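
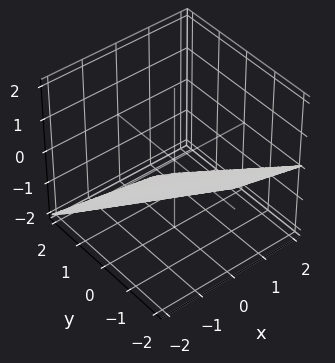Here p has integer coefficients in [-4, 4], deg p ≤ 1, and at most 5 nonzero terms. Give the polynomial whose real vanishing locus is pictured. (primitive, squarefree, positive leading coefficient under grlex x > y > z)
x + 2*y + 2*z + 2

The degree is 1 — every cross-section is a straight line — this is a plane.
Checking where it meets the axes: it crosses the z-axis at the gridline z = -1; it crosses the x-axis at the gridline x = -2; it meets the y-axis at y = -1 (among the integer gridlines).
Putting this together gives p.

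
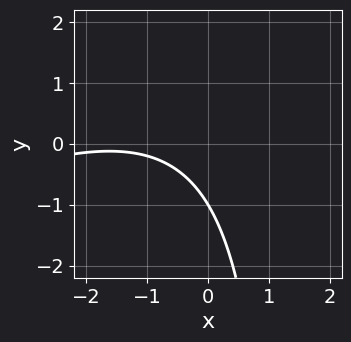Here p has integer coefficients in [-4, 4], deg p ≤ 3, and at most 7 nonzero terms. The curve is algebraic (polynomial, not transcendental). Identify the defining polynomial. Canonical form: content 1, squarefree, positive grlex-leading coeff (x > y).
x^2 - 2*x*y + 3*x + 3*y + 3

deg p = 2.
Reading off the gridlines: it crosses the y-axis at the gridline y = -1; the curve avoids every integer x-axis point in the box.
Solving for integer coefficients yields p as stated.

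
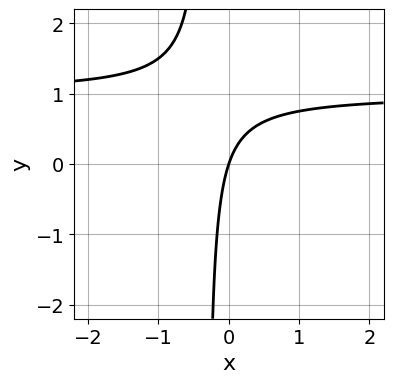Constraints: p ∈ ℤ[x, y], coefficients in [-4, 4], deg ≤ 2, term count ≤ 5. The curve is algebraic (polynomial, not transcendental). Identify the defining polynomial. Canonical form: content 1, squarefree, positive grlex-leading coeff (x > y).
First, deg p = 2. A generic line meets the curve in up to 2 points.
Next, observable constraints: one x-axis crossing is at x = 0; it crosses the y-axis at the gridline y = 0.
Finally, these observations pin down the coefficients.

3*x*y - 3*x + y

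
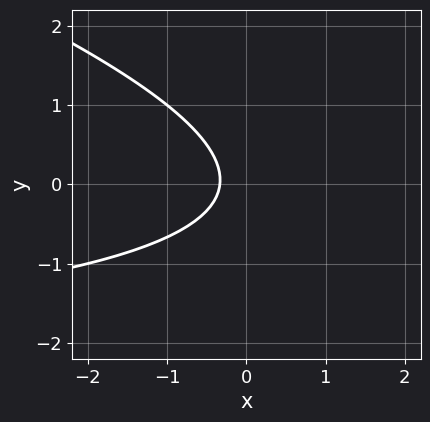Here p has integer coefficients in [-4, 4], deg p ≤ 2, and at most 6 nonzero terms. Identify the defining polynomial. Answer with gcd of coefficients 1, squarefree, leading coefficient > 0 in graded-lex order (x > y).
x*y + 3*y^2 + 3*x + 1

The degree is 2 — a generic line meets the curve in up to 2 points.
Observable constraints: the curve avoids every integer y-axis point in the box.
Assembling these constraints gives the stated polynomial.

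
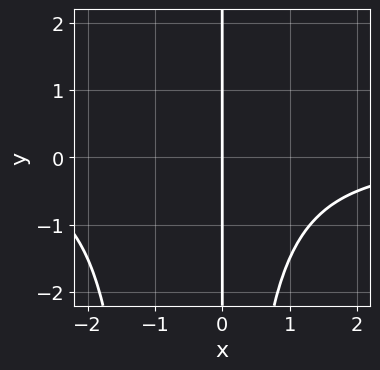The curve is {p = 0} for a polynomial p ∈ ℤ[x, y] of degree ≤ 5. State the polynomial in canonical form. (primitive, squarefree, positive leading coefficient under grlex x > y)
x^3*y + x^2*y + 3*x

1. Degree: the shape is more complex than any degree-3 curve, so deg p = 4.
2. From the axis intercepts and sections: every point of the y-axis in the box is on the curve; it meets the x-axis at x = 0 (among the integer gridlines).
3. Matching integer coefficients to the picture gives p.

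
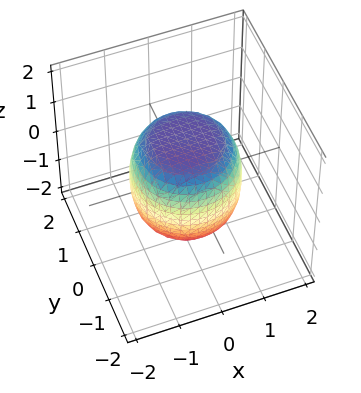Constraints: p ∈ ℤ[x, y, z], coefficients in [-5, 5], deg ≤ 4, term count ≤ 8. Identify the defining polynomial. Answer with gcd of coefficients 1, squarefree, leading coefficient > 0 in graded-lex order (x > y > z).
First, the degree is 4 — no degree-3 surface has this shape.
Next, symmetries: rotational symmetry about the z-axis ⇒ p depends on x, y only through x² + y².
Next, from the visible intercepts: a circular section at z = -1 has radius exactly 1.
Finally, matching integer coefficients to the picture gives p.

2*x^4 + 4*x^2*y^2 + 2*y^4 - x^2 - y^2 + 2*z^2 - 3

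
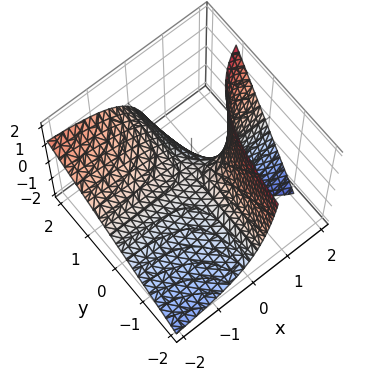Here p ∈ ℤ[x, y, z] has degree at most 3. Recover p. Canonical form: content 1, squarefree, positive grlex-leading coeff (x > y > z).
x*y - x*z + z

First, degree: a generic line meets the surface in up to 2 points, so deg p = 2.
Next, reading off the gridlines: it crosses the z-axis at the gridline z = 0; the visible x-axis segment lies entirely on the surface; the visible y-axis segment lies entirely on the surface.
Finally, these observations pin down the coefficients.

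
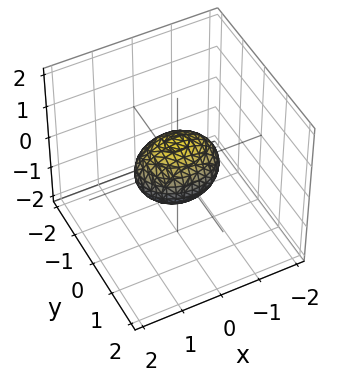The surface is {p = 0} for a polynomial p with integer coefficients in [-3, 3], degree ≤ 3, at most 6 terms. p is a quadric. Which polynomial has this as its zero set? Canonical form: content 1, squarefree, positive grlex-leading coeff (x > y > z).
2*x^2 + 3*y^2 + 3*z^2 - 2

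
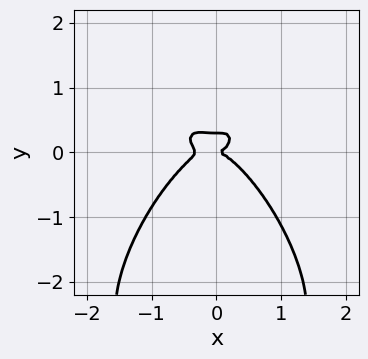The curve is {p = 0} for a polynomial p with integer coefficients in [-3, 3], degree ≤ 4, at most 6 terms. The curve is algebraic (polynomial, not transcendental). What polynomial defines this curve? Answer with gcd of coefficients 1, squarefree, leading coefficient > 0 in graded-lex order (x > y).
3*x^4 + y^4 + x^3 + 3*y^3 - y^2

First, deg p = 4. The shape is more complex than any degree-3 curve.
Then, reading off the gridlines: it meets the x-axis at x = 0 (among the integer gridlines); it crosses the y-axis at the gridline y = 0.
Finally, these observations pin down the coefficients.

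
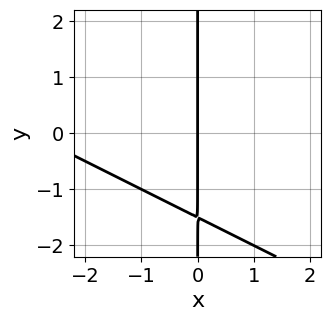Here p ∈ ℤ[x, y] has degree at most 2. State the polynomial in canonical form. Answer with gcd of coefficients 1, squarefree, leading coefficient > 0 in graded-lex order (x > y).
x^2 + 2*x*y + 3*x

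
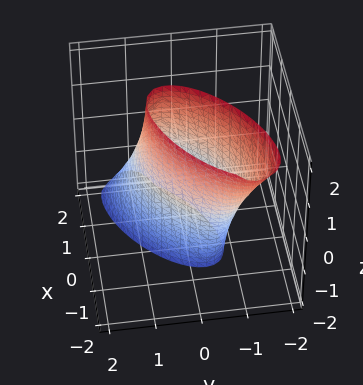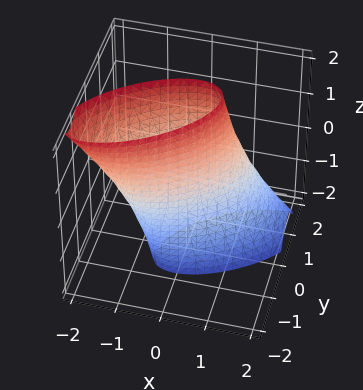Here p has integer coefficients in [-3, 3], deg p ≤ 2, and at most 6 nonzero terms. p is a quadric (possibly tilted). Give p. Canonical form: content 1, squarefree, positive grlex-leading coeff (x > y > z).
2*x^2 - 3*x*y + x*z + 3*y^2 - 2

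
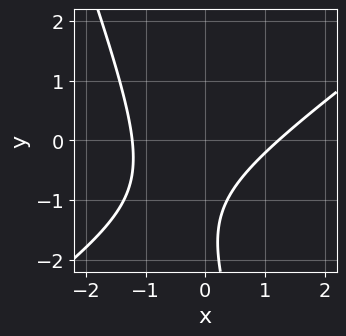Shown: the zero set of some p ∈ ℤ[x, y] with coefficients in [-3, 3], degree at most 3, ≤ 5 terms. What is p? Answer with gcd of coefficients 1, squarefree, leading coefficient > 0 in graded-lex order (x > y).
2*x^2 - 2*x*y - y^2 - 3*y - 3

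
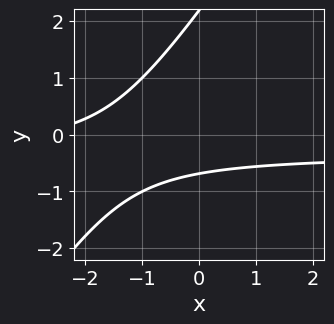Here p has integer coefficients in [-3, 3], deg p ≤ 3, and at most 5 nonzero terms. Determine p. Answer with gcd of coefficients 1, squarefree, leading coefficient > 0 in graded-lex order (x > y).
3*x*y - 2*y^2 + x + 3*y + 3

1. Degree: no degree-1 curve has this shape, so deg p = 2.
2. Reading off the gridlines: it misses every integer gridline on the x-axis.
3. Matching integer coefficients to the picture gives p.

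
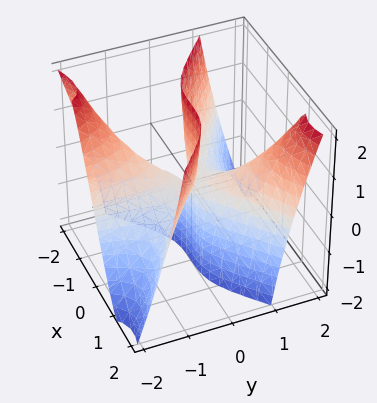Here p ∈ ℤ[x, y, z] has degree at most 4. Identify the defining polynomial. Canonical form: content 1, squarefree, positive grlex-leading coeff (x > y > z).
deg p = 3. The shape is more complex than any degree-2 surface.
From the visible intercepts: it crosses the x-axis at the gridline x = 0; the visible z-axis segment lies entirely on the surface.
Together with the visible shape, these determine p as stated. Check: (0, -2, 0) on the y-axis lies on the surface, and p(0, -2, 0) = 0. ✓

x^3 - 2*x*y^2 + 2*y*z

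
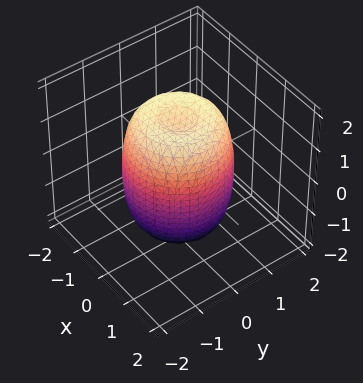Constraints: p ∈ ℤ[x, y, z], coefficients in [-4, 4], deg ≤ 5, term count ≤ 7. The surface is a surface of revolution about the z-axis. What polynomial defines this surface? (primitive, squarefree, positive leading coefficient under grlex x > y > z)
First, deg p = 4.
Next, symmetries: rotational symmetry about the z-axis ⇒ p depends on x, y only through x² + y².
Then, observable constraints: a circular section at z = 1 has radius between 1 and 2.
Finally, matching integer coefficients to the picture gives p.

2*x^4 + 4*x^2*y^2 + 2*y^4 - 2*x^2 - 2*y^2 + z^2 - 2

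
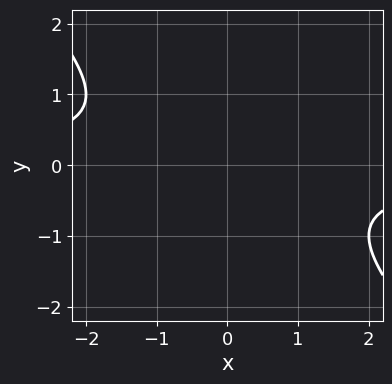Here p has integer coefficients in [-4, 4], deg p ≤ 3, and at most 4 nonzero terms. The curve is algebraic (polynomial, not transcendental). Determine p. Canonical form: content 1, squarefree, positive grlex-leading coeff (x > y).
x*y + y^2 + 1

First, deg p = 2.
Next, observable constraints: it misses every integer gridline on the y-axis; the curve avoids every integer x-axis point in the box.
Finally, matching integer coefficients to the picture gives p.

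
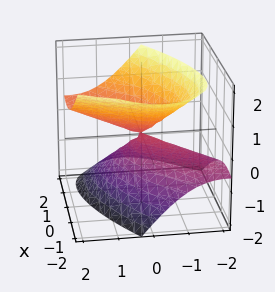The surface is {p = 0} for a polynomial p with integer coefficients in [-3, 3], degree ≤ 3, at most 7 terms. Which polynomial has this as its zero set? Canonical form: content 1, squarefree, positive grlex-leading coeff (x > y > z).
2*x^2 - 3*x*y + 2*y^2 - 3*y*z - 3*z^2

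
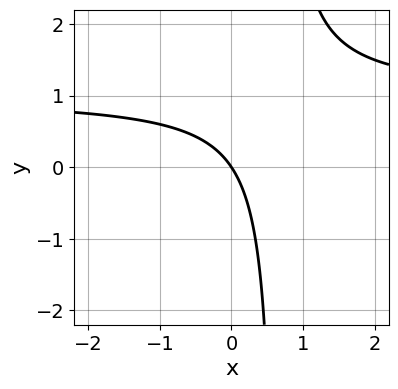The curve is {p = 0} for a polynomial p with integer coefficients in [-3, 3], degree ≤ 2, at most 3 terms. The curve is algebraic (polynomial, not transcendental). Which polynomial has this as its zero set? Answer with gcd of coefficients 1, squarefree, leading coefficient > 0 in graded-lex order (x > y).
(a) The degree is 2 — a generic line meets the curve in up to 2 points.
(b) Against the integer gridlines: it meets the x-axis at x = 0 (among the integer gridlines); one y-axis crossing is at y = 0.
(c) Putting this together gives p.

3*x*y - 3*x - 2*y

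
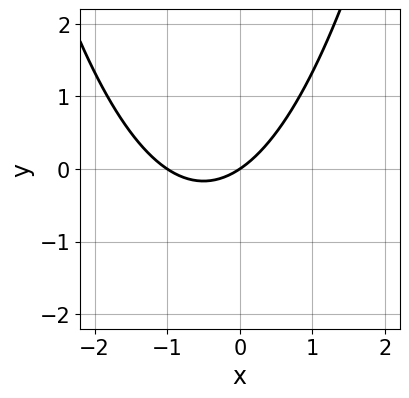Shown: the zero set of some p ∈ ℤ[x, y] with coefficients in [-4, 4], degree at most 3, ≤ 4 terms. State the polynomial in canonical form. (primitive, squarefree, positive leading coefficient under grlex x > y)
2*x^2 + 2*x - 3*y

The degree is 2 — a generic line meets the curve in up to 2 points.
From the axis intercepts and sections: the x-axis gridline crossings are at x ∈ {-1, 0}; it crosses the y-axis at the gridline y = 0.
Putting this together gives p.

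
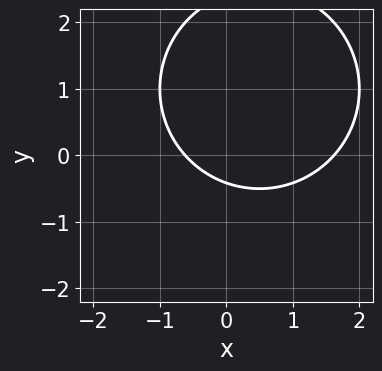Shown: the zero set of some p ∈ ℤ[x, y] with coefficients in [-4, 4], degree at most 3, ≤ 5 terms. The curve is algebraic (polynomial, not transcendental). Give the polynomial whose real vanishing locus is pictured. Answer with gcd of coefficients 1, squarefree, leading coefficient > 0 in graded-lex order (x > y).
deg p = 2. A generic line meets the curve in up to 2 points.
Matching integer coefficients to the picture gives p.

x^2 + y^2 - x - 2*y - 1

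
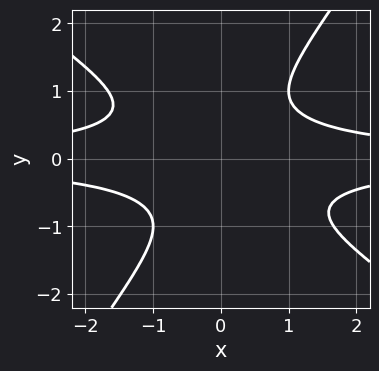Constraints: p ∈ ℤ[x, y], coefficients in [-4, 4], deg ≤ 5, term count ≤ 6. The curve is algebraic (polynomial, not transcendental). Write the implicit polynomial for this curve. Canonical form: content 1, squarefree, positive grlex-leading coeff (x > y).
3*x^2*y^2 + 2*x*y^3 - 3*y^4 - 2

Degree: the shape is more complex than any degree-3 curve, so deg p = 4.
From the axis intercepts and sections: no y-intercept at any integer in the box; the curve avoids every integer x-axis point in the box.
Matching integer coefficients to the picture gives p.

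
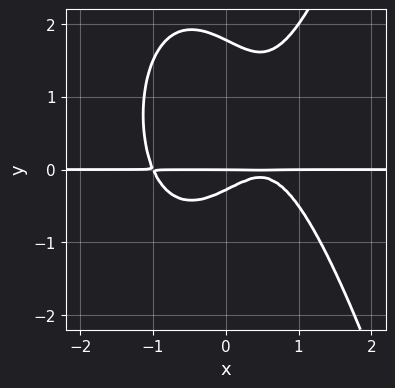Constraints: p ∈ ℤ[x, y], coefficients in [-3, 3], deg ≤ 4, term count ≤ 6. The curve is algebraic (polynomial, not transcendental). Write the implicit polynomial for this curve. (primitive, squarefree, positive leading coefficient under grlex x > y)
3*x^3*y - 2*y^3 - 2*x*y + 3*y^2 + y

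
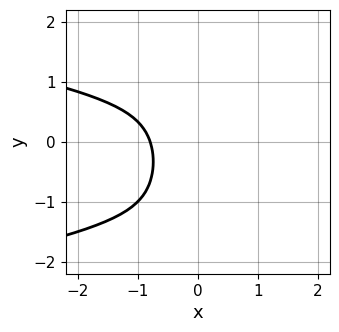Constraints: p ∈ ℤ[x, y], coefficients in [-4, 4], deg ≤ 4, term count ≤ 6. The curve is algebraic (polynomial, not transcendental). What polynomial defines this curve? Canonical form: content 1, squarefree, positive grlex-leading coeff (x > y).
3*x^2*y^2 + 2*x^3 + 2*x^2*y + 1

1. deg p = 4.
2. From the visible intercepts: the curve avoids every integer y-axis point in the box.
3. Assembling these constraints gives the stated polynomial.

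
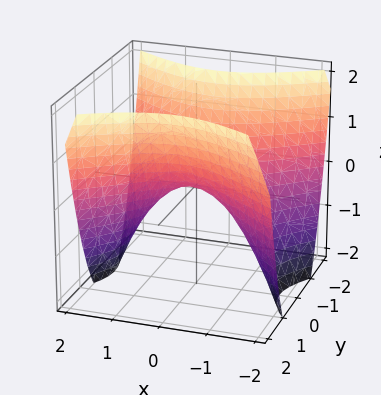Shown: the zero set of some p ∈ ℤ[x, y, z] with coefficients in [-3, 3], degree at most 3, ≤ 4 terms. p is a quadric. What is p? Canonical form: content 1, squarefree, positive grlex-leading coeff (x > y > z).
1. Degree: a saddle surface; a quadric, so deg p = 2.
2. Symmetries: it's symmetric under x → −x, forcing even powers of x; the y ↦ −y reflection is a symmetry, so y appears only in even powers.
3. Checking where it meets the axes: it crosses the z-axis at the gridline z = 0; it crosses the x-axis at the gridline x = 0; it meets the y-axis at y = 0 (among the integer gridlines).
4. Together with the visible shape, these determine p as stated.

2*x^2 - 3*y^2 + 3*z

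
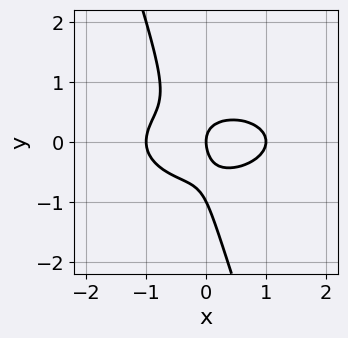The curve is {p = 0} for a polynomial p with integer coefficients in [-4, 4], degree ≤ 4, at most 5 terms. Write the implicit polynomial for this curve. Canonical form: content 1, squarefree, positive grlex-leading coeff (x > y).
x^3 + 3*x*y^2 + y^3 + y^2 - x

First, the degree is 3 — a generic line meets the curve in up to 3 points.
Next, checking where it meets the axes: the x-axis gridline crossings are at x ∈ {-1, 0, 1}; among the integer gridlines, it crosses the y-axis at y ∈ {-1, 0}.
Finally, putting this together gives p.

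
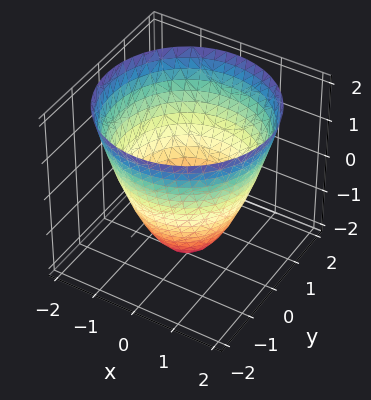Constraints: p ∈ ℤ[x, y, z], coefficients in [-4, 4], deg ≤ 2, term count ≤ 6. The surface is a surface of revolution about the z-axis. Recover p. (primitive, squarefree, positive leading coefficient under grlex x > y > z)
x^2 + y^2 - z - 2

The degree is 2 — no degree-1 surface has this shape.
Symmetry: every cross-section ⟂ z is a circle, so x, y appear only via x² + y².
Checking where it meets the axes: a circular section at z = 0 has radius between 1 and 2; one z-axis crossing is at z = -2.
Fitting integer coefficients to these (and the overall shape) gives p.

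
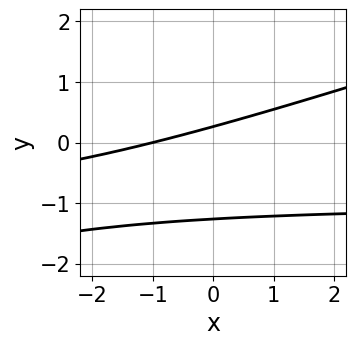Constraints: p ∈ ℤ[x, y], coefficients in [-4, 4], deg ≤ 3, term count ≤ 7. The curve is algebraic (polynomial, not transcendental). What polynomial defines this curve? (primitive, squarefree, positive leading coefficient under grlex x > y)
(a) The degree is 2 — the shape is more complex than any degree-1 curve.
(b) From the visible intercepts: it crosses the x-axis at the gridline x = -1.
(c) Assembling these constraints gives the stated polynomial.

x*y - 3*y^2 + x - 3*y + 1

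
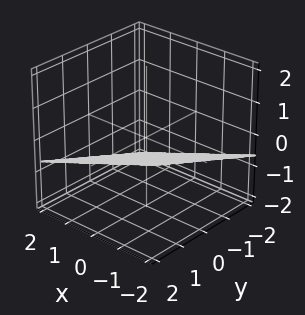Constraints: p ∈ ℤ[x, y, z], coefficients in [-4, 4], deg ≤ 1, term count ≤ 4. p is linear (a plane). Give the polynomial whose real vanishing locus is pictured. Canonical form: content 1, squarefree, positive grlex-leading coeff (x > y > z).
First, the degree is 1 — every cross-section is a straight line — this is a plane.
Then, from the axis intercepts and sections: it crosses the y-axis at the gridline y = 2; it crosses the x-axis at the gridline x = -2.
Finally, these observations pin down the coefficients.

x - y + 3*z + 2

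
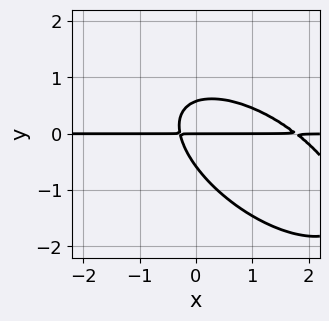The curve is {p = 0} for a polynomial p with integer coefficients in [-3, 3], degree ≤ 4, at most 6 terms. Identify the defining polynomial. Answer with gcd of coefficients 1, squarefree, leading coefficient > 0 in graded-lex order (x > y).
Degree: a generic line meets the curve in up to 3 points, so deg p = 3.
From the visible intercepts: one y-axis crossing is at y = 0; every point of the x-axis in the box is on the curve.
The integer polynomial consistent with all of this is the stated p.

2*x^2*y + 3*x*y^2 + 3*y^3 - 3*x*y - y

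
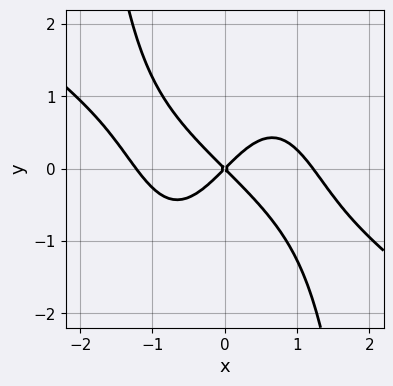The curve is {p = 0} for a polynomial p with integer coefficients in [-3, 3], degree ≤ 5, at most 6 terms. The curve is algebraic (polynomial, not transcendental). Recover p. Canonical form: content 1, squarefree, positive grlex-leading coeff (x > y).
2*x^4 + 3*x^3*y - 3*x^2 + 3*y^2

(a) deg p = 4. No degree-3 curve has this shape.
(b) From the axis intercepts and sections: it meets the x-axis at x = 0 (among the integer gridlines); one y-axis crossing is at y = 0.
(c) Fitting integer coefficients to these (and the overall shape) gives p.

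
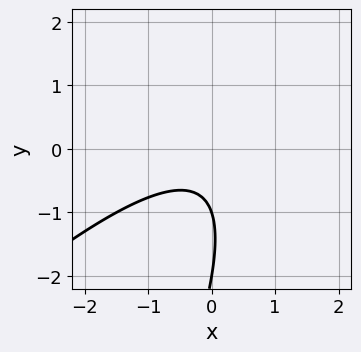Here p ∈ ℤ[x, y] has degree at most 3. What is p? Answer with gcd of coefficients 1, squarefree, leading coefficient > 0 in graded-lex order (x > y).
2*x^2 - 3*x*y + y^2 + 3*y + 2

1. deg p = 2. A generic line meets the curve in up to 2 points.
2. Observable constraints: no x-intercept at any integer in the box; among the integer gridlines, it crosses the y-axis at y ∈ {-2, -1}.
3. Solving for integer coefficients yields p as stated.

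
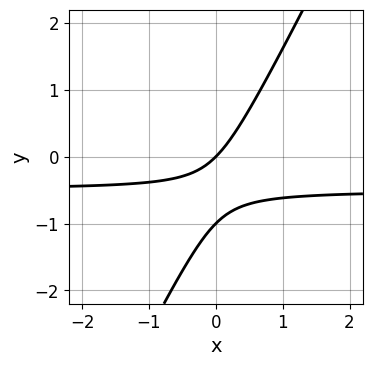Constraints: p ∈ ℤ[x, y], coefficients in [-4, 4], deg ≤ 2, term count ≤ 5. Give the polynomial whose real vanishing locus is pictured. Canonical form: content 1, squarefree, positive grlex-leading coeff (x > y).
2*x*y - y^2 + x - y

Degree: a generic line meets the curve in up to 2 points, so deg p = 2.
Against the integer gridlines: it meets the x-axis at x = 0 (among the integer gridlines); the y-axis gridline crossings are at y ∈ {-1, 0}.
These observations pin down the coefficients.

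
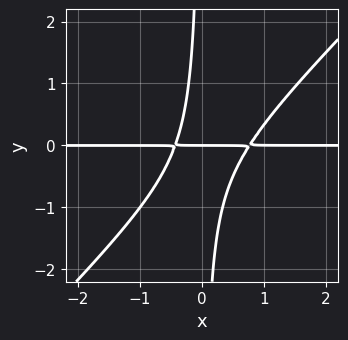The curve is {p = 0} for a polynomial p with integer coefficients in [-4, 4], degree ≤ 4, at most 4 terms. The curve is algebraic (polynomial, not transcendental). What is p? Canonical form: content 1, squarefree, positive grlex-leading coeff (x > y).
3*x^2*y - 3*x*y^2 - x*y - y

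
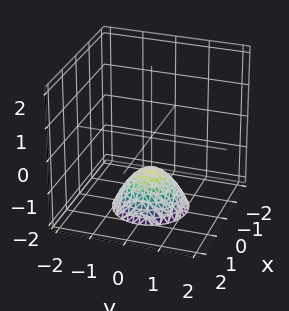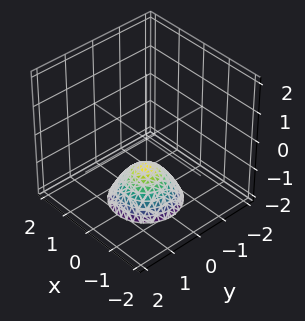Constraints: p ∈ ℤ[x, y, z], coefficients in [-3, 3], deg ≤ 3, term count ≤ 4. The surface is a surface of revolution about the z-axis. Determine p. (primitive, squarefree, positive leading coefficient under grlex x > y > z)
(a) The degree is 2 — the shape is more complex than any degree-1 surface.
(b) Symmetry: the z-axis is an axis of rotation, so x and y enter only as x² + y².
(c) From the axis intercepts and sections: one z-axis crossing is at z = -1; it misses every integer gridline on the y-axis; a circular section at z = -2 has radius exactly 1; no x-intercept at any integer in the box.
(d) Putting this together gives p.

x^2 + y^2 + z + 1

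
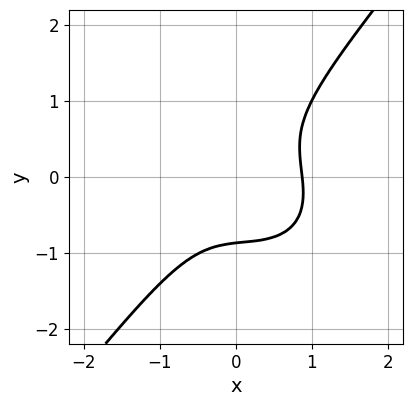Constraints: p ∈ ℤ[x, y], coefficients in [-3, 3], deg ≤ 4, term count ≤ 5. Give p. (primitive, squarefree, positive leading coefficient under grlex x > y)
First, deg p = 3.
Finally, the integer polynomial consistent with all of this is the stated p.

3*x^3 + x^2*y + x*y^2 - 3*y^3 - 2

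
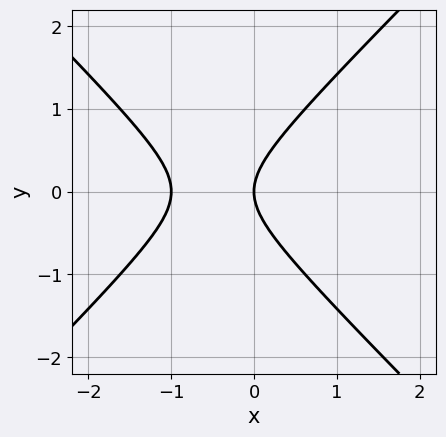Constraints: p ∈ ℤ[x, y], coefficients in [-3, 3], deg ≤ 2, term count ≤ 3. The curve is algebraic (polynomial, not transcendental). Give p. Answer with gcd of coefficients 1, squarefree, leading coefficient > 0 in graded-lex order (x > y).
1. The degree is 2 — the shape is more complex than any degree-1 curve.
2. Symmetries: mirror symmetry y ↦ −y ⇒ only even powers of y.
3. From the visible intercepts: it meets the y-axis at y = 0 (among the integer gridlines); among the integer gridlines, it crosses the x-axis at x ∈ {-1, 0}.
4. Solving for integer coefficients yields p as stated.

x^2 - y^2 + x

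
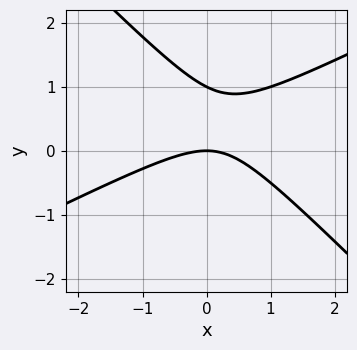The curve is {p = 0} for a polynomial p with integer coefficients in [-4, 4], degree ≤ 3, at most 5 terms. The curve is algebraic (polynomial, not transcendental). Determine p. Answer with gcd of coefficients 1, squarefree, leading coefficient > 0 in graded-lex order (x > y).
1. deg p = 2. No degree-1 curve has this shape.
2. Against the integer gridlines: one x-axis crossing is at x = 0; among the integer gridlines, it crosses the y-axis at y ∈ {0, 1}.
3. Matching integer coefficients to the picture gives p.

x^2 - x*y - 2*y^2 + 2*y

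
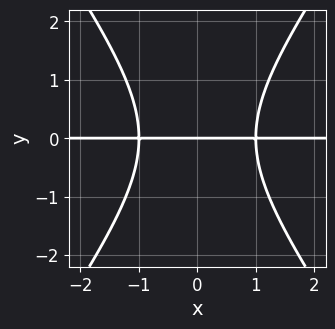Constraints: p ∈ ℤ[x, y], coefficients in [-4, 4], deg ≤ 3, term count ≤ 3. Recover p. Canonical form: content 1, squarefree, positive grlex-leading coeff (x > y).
1. The degree is 3 — the shape is more complex than any degree-2 curve.
2. Symmetries: mirror symmetry x ↦ −x ⇒ only even powers of x.
3. Checking where it meets the axes: it crosses the y-axis at the gridline y = 0; the visible x-axis segment lies entirely on the curve.
4. Matching integer coefficients to the picture gives p.

2*x^2*y - y^3 - 2*y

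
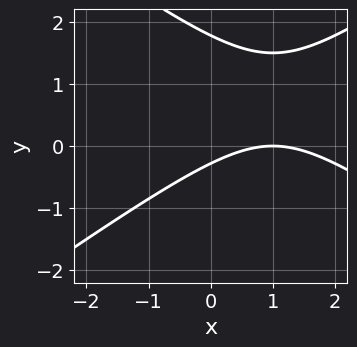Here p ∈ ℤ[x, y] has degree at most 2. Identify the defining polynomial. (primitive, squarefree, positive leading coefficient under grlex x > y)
x^2 - 2*y^2 - 2*x + 3*y + 1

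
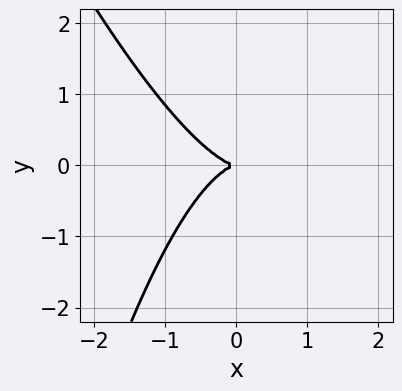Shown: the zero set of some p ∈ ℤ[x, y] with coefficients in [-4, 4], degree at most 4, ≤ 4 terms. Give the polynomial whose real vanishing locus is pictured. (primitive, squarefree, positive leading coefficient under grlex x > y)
3*x^3 + x^2*y + 3*y^2

The degree is 3 — no degree-2 curve has this shape.
Checking where it meets the axes: one x-axis crossing is at x = 0; one y-axis crossing is at y = 0.
Solving for integer coefficients yields p as stated.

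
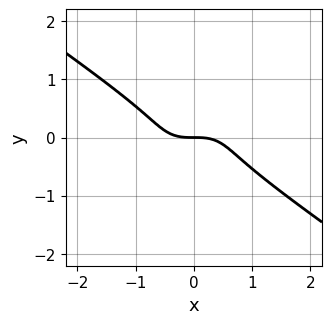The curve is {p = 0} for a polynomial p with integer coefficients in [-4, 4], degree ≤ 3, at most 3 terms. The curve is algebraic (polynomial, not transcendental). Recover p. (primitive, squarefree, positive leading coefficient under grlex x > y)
x^3 + 3*y^3 + y

1. deg p = 3. A generic line meets the curve in up to 3 points.
2. From the axis intercepts and sections: it meets the x-axis at x = 0 (among the integer gridlines); one y-axis crossing is at y = 0.
3. Putting this together gives p.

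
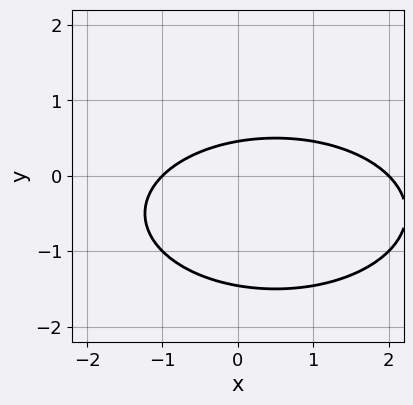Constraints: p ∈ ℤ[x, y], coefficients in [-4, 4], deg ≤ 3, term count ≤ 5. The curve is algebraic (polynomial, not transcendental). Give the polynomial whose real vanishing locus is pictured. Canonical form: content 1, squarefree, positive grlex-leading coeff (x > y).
x^2 + 3*y^2 - x + 3*y - 2

(a) The degree is 2 — a generic line meets the curve in up to 2 points.
(b) Observable constraints: among the integer gridlines, it crosses the x-axis at x ∈ {-1, 2}.
(c) Fitting integer coefficients to these (and the overall shape) gives p.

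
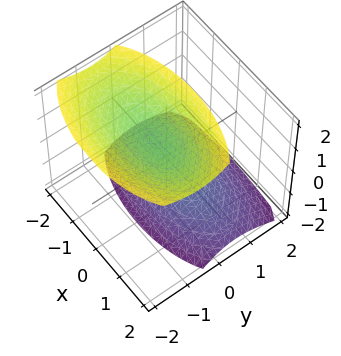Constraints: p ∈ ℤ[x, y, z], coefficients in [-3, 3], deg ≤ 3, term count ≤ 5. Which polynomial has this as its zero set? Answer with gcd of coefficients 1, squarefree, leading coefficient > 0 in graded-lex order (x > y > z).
x^2 + 3*y^2 + 2*y*z - 2*z^2 + 3

There are 2 components. They look like related sheets of one shape, so recover p as a whole.
Degree: a generic line meets the surface in up to 2 points, so deg p = 2.
Against the integer gridlines: it misses every integer gridline on the x-axis; the surface avoids every integer y-axis point in the box.
Matching integer coefficients to the picture gives p.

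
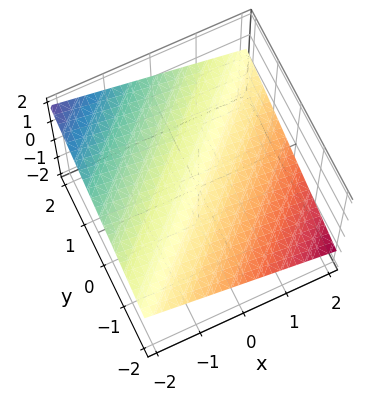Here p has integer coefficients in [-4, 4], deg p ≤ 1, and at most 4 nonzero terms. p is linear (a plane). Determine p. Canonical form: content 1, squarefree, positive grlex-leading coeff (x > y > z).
x - y + 3*z - 2

First, degree: the surface is flat (a plane), so deg p = 1.
Then, from the axis intercepts and sections: one y-axis crossing is at y = -2; it crosses the x-axis at the gridline x = 2.
Finally, these observations pin down the coefficients.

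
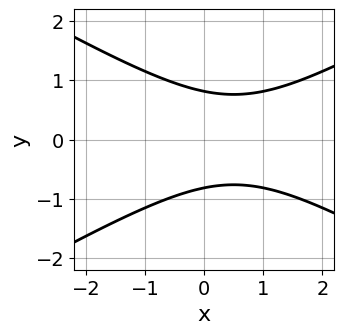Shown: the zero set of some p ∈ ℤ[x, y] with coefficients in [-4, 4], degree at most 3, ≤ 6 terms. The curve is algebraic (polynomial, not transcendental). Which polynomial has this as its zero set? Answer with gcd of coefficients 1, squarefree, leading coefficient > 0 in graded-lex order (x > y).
x^2 - 3*y^2 - x + 2

Degree: the shape is more complex than any degree-1 curve, so deg p = 2.
Symmetries: it's symmetric under y → −y, forcing even powers of y.
Reading off the gridlines: it misses every integer gridline on the x-axis.
Fitting integer coefficients to these (and the overall shape) gives p.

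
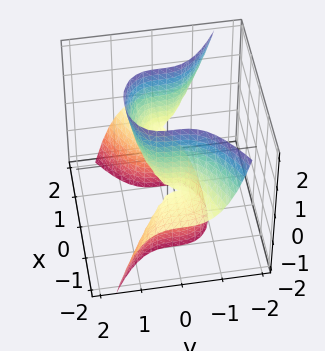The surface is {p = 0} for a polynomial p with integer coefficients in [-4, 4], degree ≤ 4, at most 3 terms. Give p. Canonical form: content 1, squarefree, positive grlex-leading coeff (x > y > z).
x^2*z + 2*y^3 - z

Degree: the shape is more complex than any degree-2 surface, so deg p = 3.
Against the integer gridlines: it crosses the y-axis at the gridline y = 0; every point of the x-axis in the box is on the surface.
The integer polynomial consistent with all of this is the stated p.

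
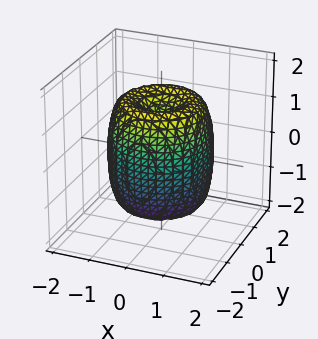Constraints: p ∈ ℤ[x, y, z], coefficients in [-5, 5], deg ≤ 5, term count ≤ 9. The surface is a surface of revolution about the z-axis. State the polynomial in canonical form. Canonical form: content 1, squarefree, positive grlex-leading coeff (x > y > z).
First, degree: no degree-3 surface has this shape, so deg p = 4.
Then, symmetry: the z-axis is an axis of rotation, so x and y enter only as x² + y².
Then, observable constraints: a circular section at z = 1 has radius between 1 and 2; the z-axis gridline crossings are at z ∈ {-1, 1}.
Finally, fitting integer coefficients to these (and the overall shape) gives p.

2*x^4 + 4*x^2*y^2 + 2*y^4 - 3*x^2 - 3*y^2 + z^2 - 1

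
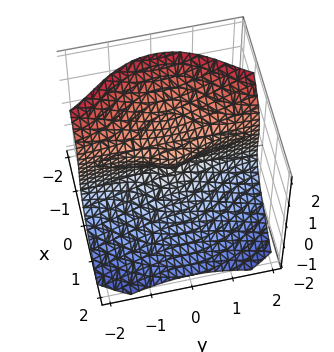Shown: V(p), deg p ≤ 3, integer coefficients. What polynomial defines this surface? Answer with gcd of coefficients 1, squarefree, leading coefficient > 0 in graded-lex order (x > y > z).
1. The degree is 3 — no degree-2 surface has this shape.
2. Checking where it meets the axes: the z-axis gridline crossings are at z ∈ {0, 1}; every point of the y-axis in the box is on the surface; one x-axis crossing is at x = 0.
3. The integer polynomial consistent with all of this is the stated p.

3*x^3 + x^2*z + 3*x*y^2 + 2*z^3 - 2*z^2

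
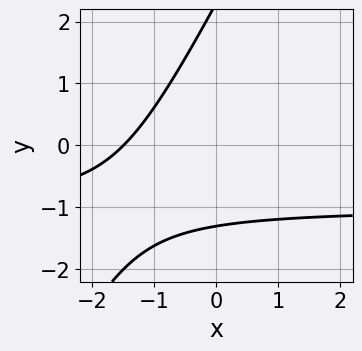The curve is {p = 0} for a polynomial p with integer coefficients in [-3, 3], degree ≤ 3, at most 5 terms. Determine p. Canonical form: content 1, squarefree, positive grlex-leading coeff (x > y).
deg p = 2. The shape is more complex than any degree-1 curve.
Putting this together gives p.

2*x*y - y^2 + 2*x + y + 3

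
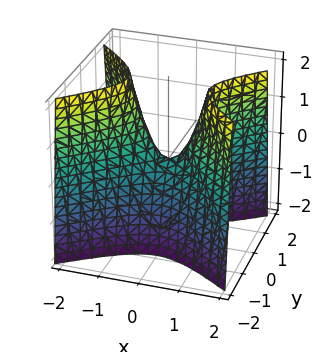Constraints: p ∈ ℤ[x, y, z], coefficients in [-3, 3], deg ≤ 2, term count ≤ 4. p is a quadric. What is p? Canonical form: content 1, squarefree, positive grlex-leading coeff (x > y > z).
Degree: a hyperbolic paraboloid; a quadric, so deg p = 2.
Symmetries: mirror symmetry y ↦ −y ⇒ only even powers of y; mirror symmetry x ↦ −x ⇒ only even powers of x.
Observable constraints: it meets the z-axis at z = 0 (among the integer gridlines); it meets the x-axis at x = 0 (among the integer gridlines); it crosses the y-axis at the gridline y = 0.
Matching integer coefficients to the picture gives p.

2*x^2 - 3*y^2 - z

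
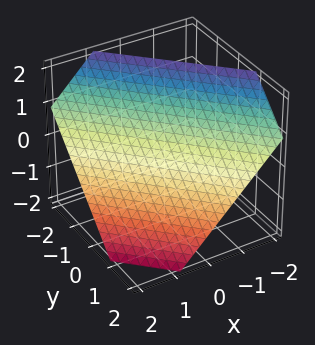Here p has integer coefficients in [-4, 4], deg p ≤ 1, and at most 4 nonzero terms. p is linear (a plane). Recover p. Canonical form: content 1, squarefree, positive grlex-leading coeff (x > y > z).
Degree: every cross-section is a straight line — this is a plane, so deg p = 1.
Matching integer coefficients to the picture gives p.

3*x + 3*y + 3*z - 2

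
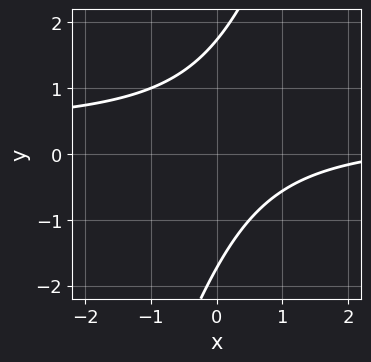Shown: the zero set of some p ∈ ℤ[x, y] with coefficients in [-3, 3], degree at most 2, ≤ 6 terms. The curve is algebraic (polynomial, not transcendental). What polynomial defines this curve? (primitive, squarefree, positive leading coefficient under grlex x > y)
3*x*y - y^2 - x + 3

First, deg p = 2. A generic line meets the curve in up to 2 points.
Then, checking where it meets the axes: no x-intercept at any integer in the box.
Finally, putting this together gives p.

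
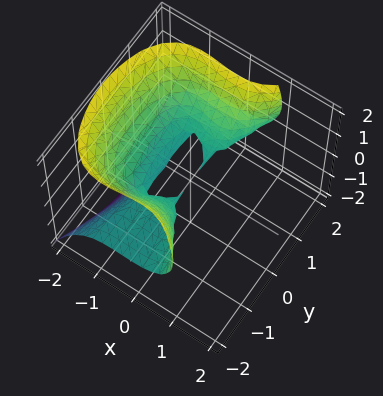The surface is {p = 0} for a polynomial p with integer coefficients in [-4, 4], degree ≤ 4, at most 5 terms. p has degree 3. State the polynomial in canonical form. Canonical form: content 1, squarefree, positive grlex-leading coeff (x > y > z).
3*x^3 + x^2*z - 2*y^2*z + 2*x^2 + 3*z^2

1. Degree: the shape is more complex than any degree-2 surface, so deg p = 3.
2. Reading off the gridlines: every point of the y-axis in the box is on the surface.
3. These observations pin down the coefficients.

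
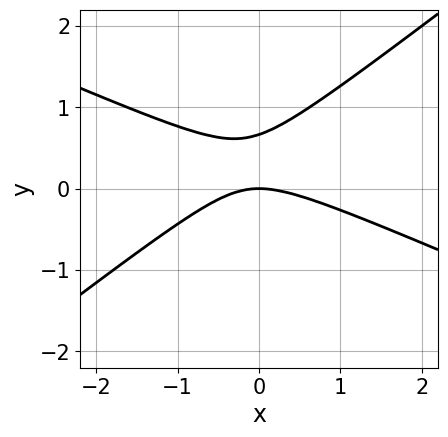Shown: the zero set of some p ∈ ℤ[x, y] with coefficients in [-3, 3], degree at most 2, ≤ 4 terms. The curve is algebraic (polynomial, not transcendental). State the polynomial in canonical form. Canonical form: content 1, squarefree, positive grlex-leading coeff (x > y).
x^2 + x*y - 3*y^2 + 2*y

1. The degree is 2 — a generic line meets the curve in up to 2 points.
2. Against the integer gridlines: one y-axis crossing is at y = 0; one x-axis crossing is at x = 0.
3. Fitting integer coefficients to these (and the overall shape) gives p.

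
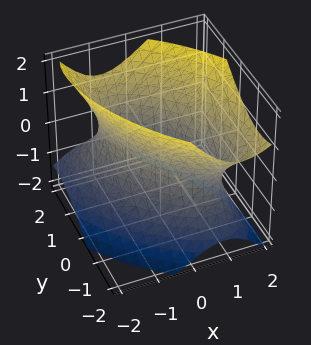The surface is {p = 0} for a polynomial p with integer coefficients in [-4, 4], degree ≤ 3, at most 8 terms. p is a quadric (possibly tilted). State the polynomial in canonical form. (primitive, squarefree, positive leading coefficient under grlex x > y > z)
First, deg p = 2. A generic line meets the surface in up to 2 points.
Next, reading off the gridlines: the x-axis gridline crossings are at x ∈ {-1, 1}; no z-intercept at any integer in the box.
Finally, together with the visible shape, these determine p as stated.

3*x^2 + 3*x*y - x*z + 2*y^2 - 2*z^2 - 3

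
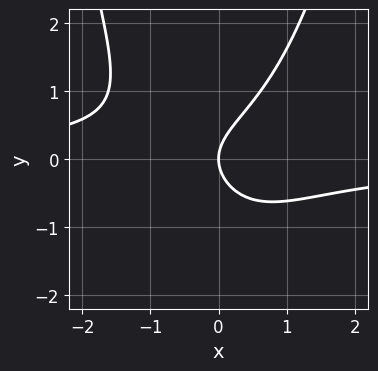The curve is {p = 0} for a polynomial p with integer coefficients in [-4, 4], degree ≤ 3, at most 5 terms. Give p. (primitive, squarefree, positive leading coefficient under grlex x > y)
deg p = 3. No degree-2 curve has this shape.
From the axis intercepts and sections: it crosses the y-axis at the gridline y = 0; one x-axis crossing is at x = 0.
Assembling these constraints gives the stated polynomial.

x^2*y - y^2 + x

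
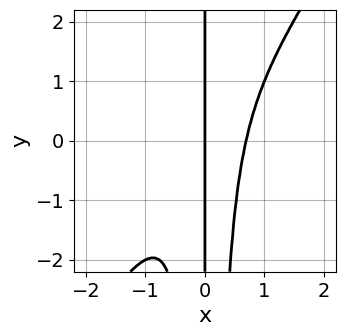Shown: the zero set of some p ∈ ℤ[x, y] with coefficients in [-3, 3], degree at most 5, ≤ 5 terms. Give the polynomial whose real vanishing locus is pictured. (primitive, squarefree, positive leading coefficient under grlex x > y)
(a) Degree: the shape is more complex than any degree-3 curve, so deg p = 4.
(b) Reading off the gridlines: it meets the x-axis at x = 0 (among the integer gridlines); every point of the y-axis in the box is on the curve.
(c) These observations pin down the coefficients.

3*x^4 - 2*x^3*y - x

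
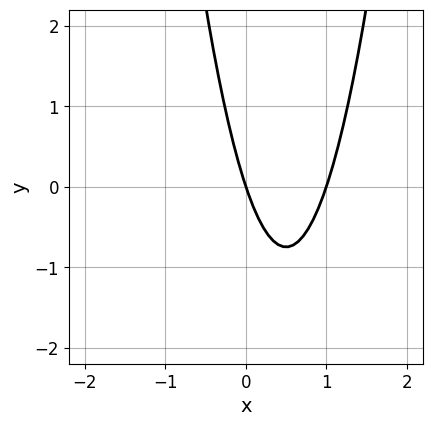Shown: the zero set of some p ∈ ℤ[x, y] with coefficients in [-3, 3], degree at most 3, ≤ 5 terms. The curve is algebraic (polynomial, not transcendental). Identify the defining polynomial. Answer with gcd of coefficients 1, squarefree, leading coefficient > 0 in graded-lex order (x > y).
First, deg p = 2. A generic line meets the curve in up to 2 points.
Next, reading off the gridlines: it meets the y-axis at y = 0 (among the integer gridlines); among the integer gridlines, it crosses the x-axis at x ∈ {0, 1}.
Finally, these observations pin down the coefficients.

3*x^2 - 3*x - y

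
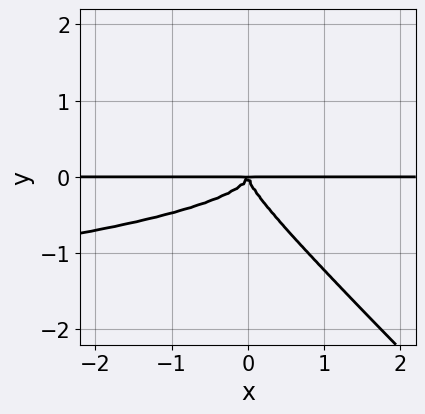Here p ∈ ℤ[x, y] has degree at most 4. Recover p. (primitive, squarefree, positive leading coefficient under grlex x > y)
3*x*y^3 + 3*y^4 + x^2*y

First, deg p = 4. A generic line meets the curve in up to 4 points.
Then, from the axis intercepts and sections: the visible x-axis segment lies entirely on the curve.
Finally, the integer polynomial consistent with all of this is the stated p.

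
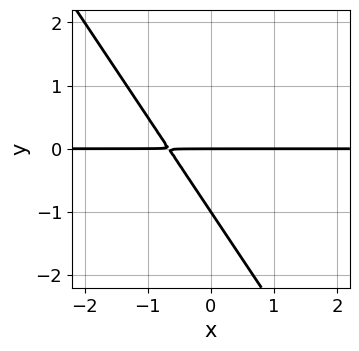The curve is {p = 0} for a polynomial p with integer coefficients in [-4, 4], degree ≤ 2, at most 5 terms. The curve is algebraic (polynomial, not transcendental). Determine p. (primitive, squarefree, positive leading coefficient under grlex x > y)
First, the degree is 2 — no degree-1 curve has this shape.
Next, against the integer gridlines: every point of the x-axis in the box is on the curve; the y-axis gridline crossings are at y ∈ {-1, 0}.
Finally, assembling these constraints gives the stated polynomial.

3*x*y + 2*y^2 + 2*y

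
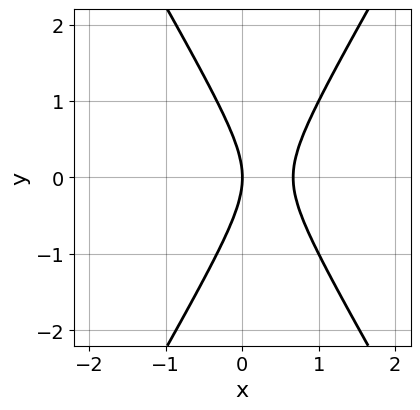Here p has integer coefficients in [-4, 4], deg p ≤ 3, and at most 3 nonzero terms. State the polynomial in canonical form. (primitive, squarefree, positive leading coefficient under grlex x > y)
3*x^2 - y^2 - 2*x

(a) Degree: a generic line meets the curve in up to 2 points, so deg p = 2.
(b) Symmetries: the y ↦ −y reflection is a symmetry, so y appears only in even powers.
(c) Against the integer gridlines: it meets the y-axis at y = 0 (among the integer gridlines); one x-axis crossing is at x = 0.
(d) The integer polynomial consistent with all of this is the stated p.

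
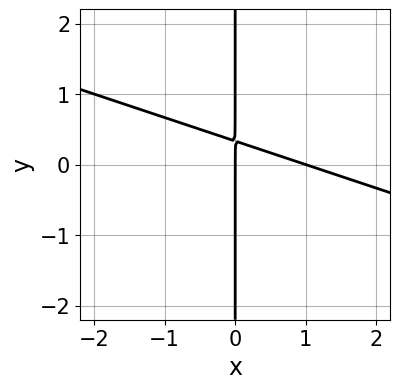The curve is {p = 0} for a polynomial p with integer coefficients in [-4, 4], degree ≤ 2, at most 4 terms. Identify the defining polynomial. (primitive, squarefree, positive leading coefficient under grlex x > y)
x^2 + 3*x*y - x

1. The degree is 2 — no degree-1 curve has this shape.
2. Against the integer gridlines: the x-axis gridline crossings are at x ∈ {0, 1}; the visible y-axis segment lies entirely on the curve.
3. Putting this together gives p.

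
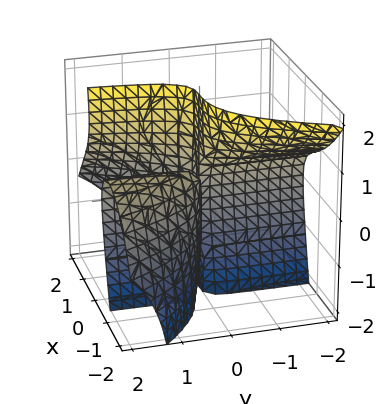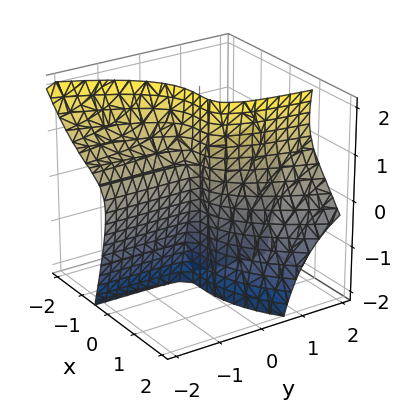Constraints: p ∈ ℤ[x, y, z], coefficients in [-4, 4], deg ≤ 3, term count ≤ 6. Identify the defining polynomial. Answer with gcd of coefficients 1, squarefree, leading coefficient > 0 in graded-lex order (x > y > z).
2*x^3 + 3*x*y*z - y*z^2 - 3*x*y

There are 2 components.
The degree is 3 — no degree-2 surface has this shape.
Against the integer gridlines: the visible y-axis segment lies entirely on the surface; one x-axis crossing is at x = 0; every point of the z-axis in the box is on the surface.
Assembling these constraints gives the stated polynomial.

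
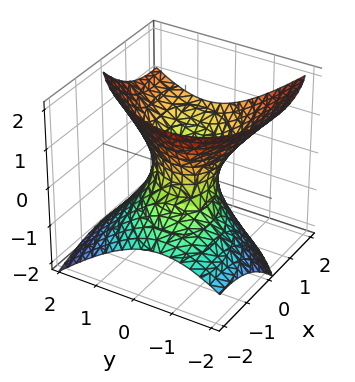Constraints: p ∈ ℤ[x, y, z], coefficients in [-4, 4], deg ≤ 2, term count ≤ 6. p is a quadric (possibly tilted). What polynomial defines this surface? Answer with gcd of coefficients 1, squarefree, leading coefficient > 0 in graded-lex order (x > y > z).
2*x^2 - 2*x*y - 3*x*z + 3*y^2 - 3*z^2 - 2

First, degree: no degree-1 surface has this shape, so deg p = 2.
Then, from the visible intercepts: the surface avoids every integer z-axis point in the box; among the integer gridlines, it crosses the x-axis at x ∈ {-1, 1}.
Finally, the integer polynomial consistent with all of this is the stated p.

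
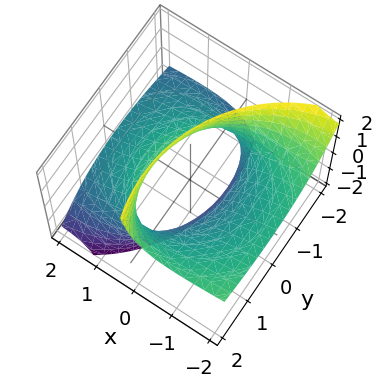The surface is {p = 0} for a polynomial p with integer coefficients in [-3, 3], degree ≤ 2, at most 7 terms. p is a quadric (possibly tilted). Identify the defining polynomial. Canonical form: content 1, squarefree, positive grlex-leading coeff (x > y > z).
x^2 + 3*x*z + y^2 - y*z - 2

1. deg p = 2.
2. Reading off the gridlines: the surface avoids every integer z-axis point in the box.
3. These observations pin down the coefficients.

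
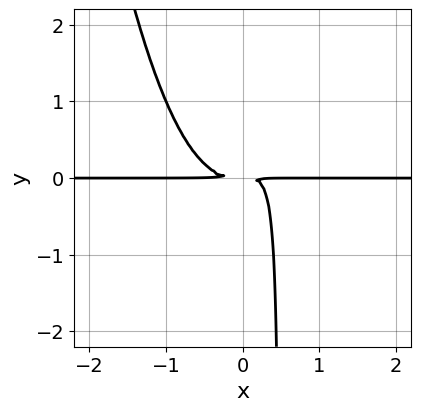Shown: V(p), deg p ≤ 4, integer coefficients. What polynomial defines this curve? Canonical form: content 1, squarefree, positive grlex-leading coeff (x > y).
3*x^3*y - 2*x*y^2 + y^2

First, degree: no degree-3 curve has this shape, so deg p = 4.
Then, checking where it meets the axes: every point of the x-axis in the box is on the curve.
Finally, matching integer coefficients to the picture gives p.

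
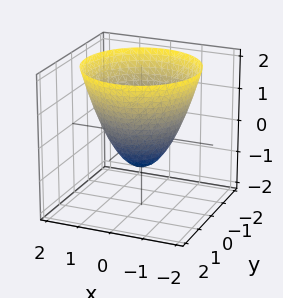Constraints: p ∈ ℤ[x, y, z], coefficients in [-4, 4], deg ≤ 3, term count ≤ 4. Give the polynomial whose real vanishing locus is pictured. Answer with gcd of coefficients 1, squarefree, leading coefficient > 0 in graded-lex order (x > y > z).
x^2 + y^2 - z - 1

First, the degree is 2 — no degree-1 surface has this shape.
Then, symmetries: the z-axis is an axis of rotation, so x and y enter only as x² + y².
Then, against the integer gridlines: the x-axis gridline crossings are at x ∈ {-1, 1}; it crosses the z-axis at the gridline z = -1; a circular section at z = 2 has radius between 1 and 2.
Finally, matching integer coefficients to the picture gives p.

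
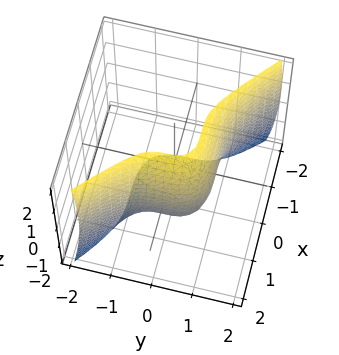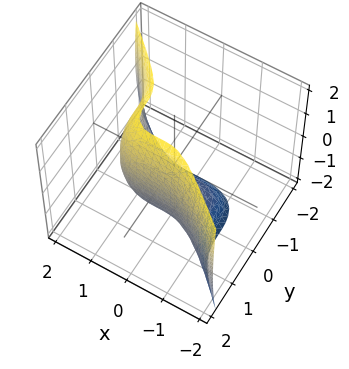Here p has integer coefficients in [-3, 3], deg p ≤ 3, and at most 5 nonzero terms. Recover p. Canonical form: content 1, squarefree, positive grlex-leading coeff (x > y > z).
deg p = 3. No degree-2 surface has this shape.
Reading off the gridlines: it crosses the y-axis at the gridline y = 1.
Solving for integer coefficients yields p as stated.

2*x^3 + 3*y^3 + z^2 - z - 3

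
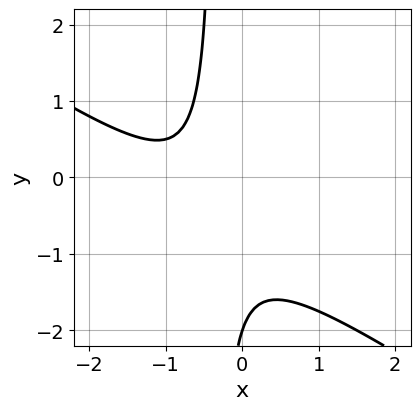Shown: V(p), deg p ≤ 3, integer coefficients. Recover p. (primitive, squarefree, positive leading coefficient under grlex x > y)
The degree is 2 — no degree-1 curve has this shape.
Against the integer gridlines: one y-axis crossing is at y = -2; no x-intercept at any integer in the box.
These observations pin down the coefficients.

2*x^2 + 3*x*y + 3*x + y + 2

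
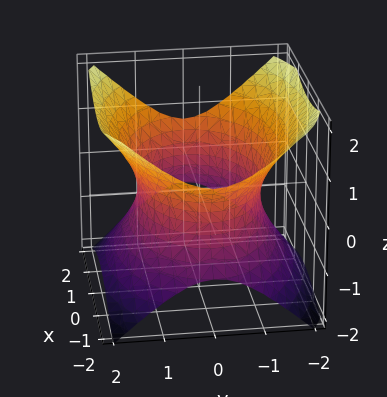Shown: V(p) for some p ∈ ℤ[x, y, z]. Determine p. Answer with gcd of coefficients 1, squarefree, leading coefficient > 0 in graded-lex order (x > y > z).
x^2 + 2*y^2 - 2*z^2 - 3

deg p = 2.
Symmetries: the z ↦ −z reflection is a symmetry, so z appears only in even powers; mirror symmetry x ↦ −x ⇒ only even powers of x; mirror symmetry y ↦ −y ⇒ only even powers of y.
Checking where it meets the axes: the surface avoids every integer z-axis point in the box.
Matching integer coefficients to the picture gives p.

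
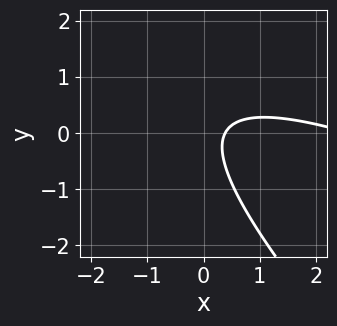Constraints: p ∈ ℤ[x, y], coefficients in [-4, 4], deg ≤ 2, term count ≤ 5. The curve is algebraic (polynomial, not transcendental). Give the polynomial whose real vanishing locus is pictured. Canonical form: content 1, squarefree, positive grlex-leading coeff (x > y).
1. Degree: no degree-1 curve has this shape, so deg p = 2.
2. Against the integer gridlines: no y-intercept at any integer in the box.
3. Matching integer coefficients to the picture gives p.

x^2 + 3*x*y + 2*y^2 - 3*x + 1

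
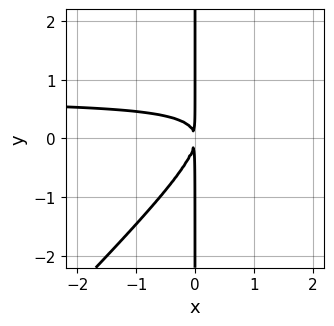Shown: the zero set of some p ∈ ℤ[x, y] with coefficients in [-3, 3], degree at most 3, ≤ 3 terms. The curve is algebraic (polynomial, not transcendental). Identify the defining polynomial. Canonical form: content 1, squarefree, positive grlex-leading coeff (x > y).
First, deg p = 3. The shape is more complex than any degree-2 curve.
Next, checking where it meets the axes: every point of the y-axis in the box is on the curve.
Finally, together with the visible shape, these determine p as stated.

3*x^2*y - 3*x*y^2 - 2*x^2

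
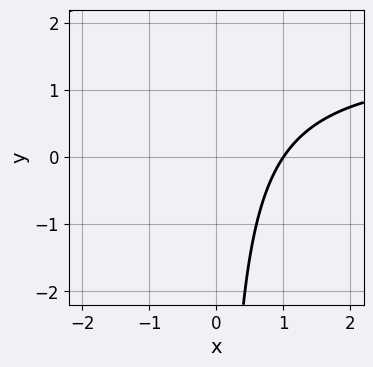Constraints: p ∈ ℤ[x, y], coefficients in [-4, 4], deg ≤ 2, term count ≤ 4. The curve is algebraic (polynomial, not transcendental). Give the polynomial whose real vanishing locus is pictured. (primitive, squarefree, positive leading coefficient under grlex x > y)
2*x*y - 3*x + 3

First, deg p = 2.
Then, checking where it meets the axes: it misses every integer gridline on the y-axis; it meets the x-axis at x = 1 (among the integer gridlines).
Finally, fitting integer coefficients to these (and the overall shape) gives p.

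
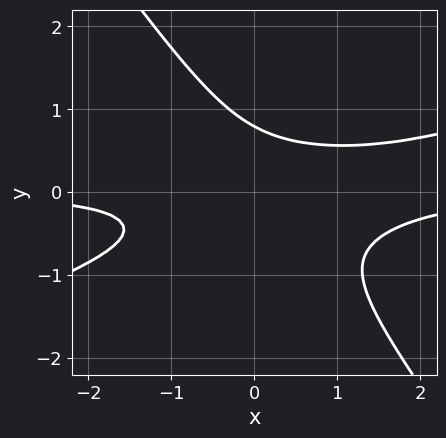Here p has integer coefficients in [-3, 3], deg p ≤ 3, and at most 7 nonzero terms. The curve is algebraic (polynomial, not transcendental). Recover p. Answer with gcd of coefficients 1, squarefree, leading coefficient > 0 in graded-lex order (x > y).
x^2*y - 2*x*y^2 - 2*y^3 - x*y + 1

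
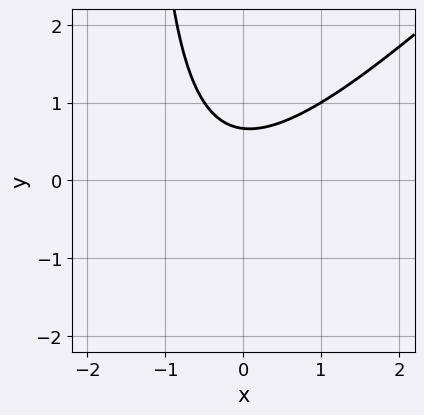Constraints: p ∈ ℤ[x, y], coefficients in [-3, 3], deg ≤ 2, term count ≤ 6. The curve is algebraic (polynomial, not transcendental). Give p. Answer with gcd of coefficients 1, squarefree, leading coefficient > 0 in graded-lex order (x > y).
First, the degree is 2 — no degree-1 curve has this shape.
Next, against the integer gridlines: it misses every integer gridline on the x-axis.
Finally, putting this together gives p.

2*x^2 - 2*x*y + x - 3*y + 2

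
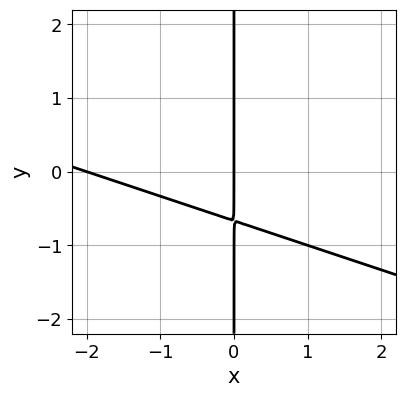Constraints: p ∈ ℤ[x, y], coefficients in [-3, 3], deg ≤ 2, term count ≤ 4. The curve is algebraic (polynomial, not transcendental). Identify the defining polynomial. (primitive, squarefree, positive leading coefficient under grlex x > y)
x^2 + 3*x*y + 2*x

1. Degree: no degree-1 curve has this shape, so deg p = 2.
2. Against the integer gridlines: every point of the y-axis in the box is on the curve; the x-axis gridline crossings are at x ∈ {-2, 0}.
3. These observations pin down the coefficients.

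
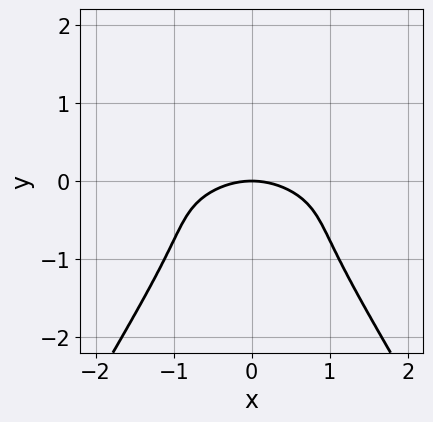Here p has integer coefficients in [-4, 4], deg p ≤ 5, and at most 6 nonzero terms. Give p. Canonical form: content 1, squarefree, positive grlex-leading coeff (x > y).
(a) Degree: no degree-3 curve has this shape, so deg p = 4.
(b) Symmetries: it's symmetric under x → −x, forcing even powers of x.
(c) From the axis intercepts and sections: one y-axis crossing is at y = 0; one x-axis crossing is at x = 0.
(d) Fitting integer coefficients to these (and the overall shape) gives p.

3*x^2*y^2 - y^4 + 2*y^3 + x^2 + 2*y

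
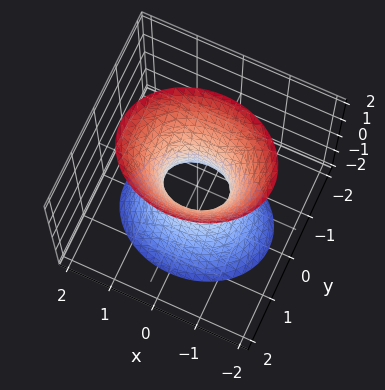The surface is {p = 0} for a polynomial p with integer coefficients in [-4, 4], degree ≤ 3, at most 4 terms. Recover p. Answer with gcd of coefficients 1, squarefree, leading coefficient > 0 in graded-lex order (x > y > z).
2*x^2 + 3*y^2 - z^2 - 1

1. The degree is 2 — one connected sheet with a waist; a quadric.
2. Symmetries: the x ↦ −x reflection is a symmetry, so x appears only in even powers; it's symmetric under z → −z, forcing even powers of z; mirror symmetry y ↦ −y ⇒ only even powers of y.
3. Checking where it meets the axes: no z-intercept at any integer in the box.
4. Fitting integer coefficients to these (and the overall shape) gives p.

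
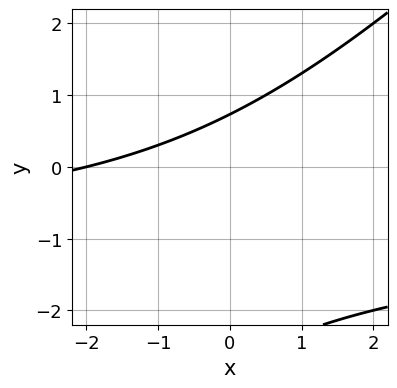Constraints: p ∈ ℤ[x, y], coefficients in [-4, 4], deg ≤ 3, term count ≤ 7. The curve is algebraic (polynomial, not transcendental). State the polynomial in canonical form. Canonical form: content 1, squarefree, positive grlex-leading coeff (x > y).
x*y - y^2 + x - 2*y + 2

(a) Degree: a generic line meets the curve in up to 2 points, so deg p = 2.
(b) From the visible intercepts: one x-axis crossing is at x = -2.
(c) Putting this together gives p.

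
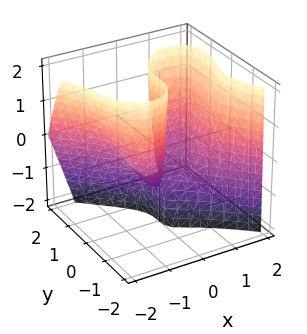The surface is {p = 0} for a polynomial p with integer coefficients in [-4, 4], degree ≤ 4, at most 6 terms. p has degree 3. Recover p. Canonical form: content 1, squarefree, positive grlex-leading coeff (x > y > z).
1. deg p = 3. No degree-2 surface has this shape.
2. From the axis intercepts and sections: the x-axis gridline crossings are at x ∈ {-1, 0, 1}; the visible z-axis segment lies entirely on the surface.
3. These observations pin down the coefficients.

2*x^3 - x*y*z + 2*y^3 - 2*x*z - 2*x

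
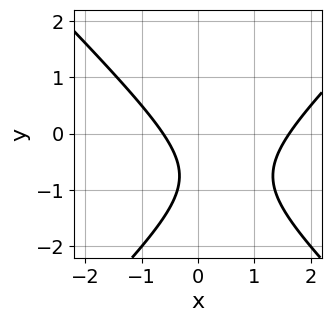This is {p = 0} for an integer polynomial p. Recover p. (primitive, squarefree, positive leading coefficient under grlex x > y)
2*x^2 - 2*y^2 - 2*x - 3*y - 2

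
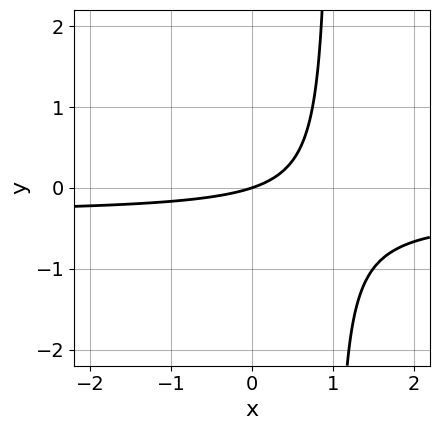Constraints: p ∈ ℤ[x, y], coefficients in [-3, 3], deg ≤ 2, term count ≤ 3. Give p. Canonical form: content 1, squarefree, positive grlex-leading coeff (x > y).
3*x*y + x - 3*y

First, deg p = 2. No degree-1 curve has this shape.
Next, against the integer gridlines: it crosses the y-axis at the gridline y = 0; it crosses the x-axis at the gridline x = 0.
Finally, the integer polynomial consistent with all of this is the stated p.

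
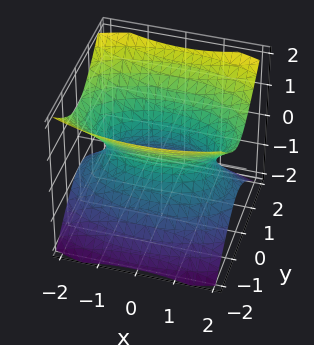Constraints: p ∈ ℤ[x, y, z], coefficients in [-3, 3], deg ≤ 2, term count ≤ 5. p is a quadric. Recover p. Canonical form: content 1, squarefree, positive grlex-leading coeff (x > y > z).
x^2 + 3*y^2 - 3*z^2 - 2

First, deg p = 2. An hourglass — one-sheet hyperboloid; a quadric.
Next, symmetries: the z ↦ −z reflection is a symmetry, so z appears only in even powers; mirror symmetry y ↦ −y ⇒ only even powers of y; mirror symmetry x ↦ −x ⇒ only even powers of x.
Next, from the axis intercepts and sections: no z-intercept at any integer in the box.
Finally, solving for integer coefficients yields p as stated.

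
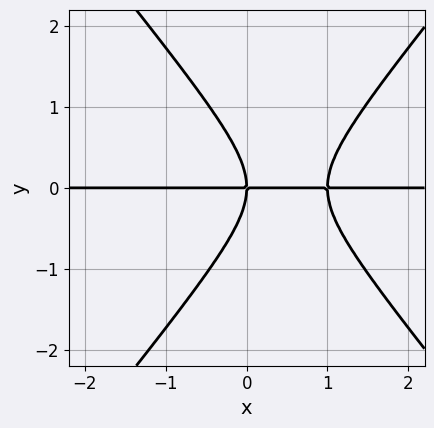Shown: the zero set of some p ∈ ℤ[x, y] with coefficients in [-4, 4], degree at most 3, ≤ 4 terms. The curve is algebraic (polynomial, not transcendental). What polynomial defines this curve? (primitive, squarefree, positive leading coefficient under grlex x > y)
3*x^2*y - 2*y^3 - 3*x*y

(a) deg p = 3. A generic line meets the curve in up to 3 points.
(b) Observable constraints: every point of the x-axis in the box is on the curve; it meets the y-axis at y = 0 (among the integer gridlines).
(c) Putting this together gives p.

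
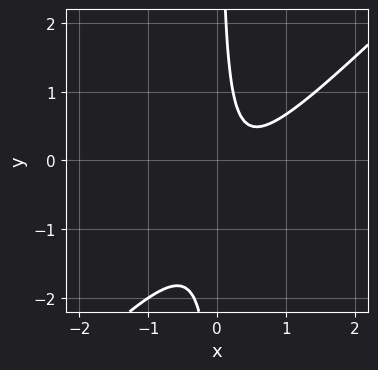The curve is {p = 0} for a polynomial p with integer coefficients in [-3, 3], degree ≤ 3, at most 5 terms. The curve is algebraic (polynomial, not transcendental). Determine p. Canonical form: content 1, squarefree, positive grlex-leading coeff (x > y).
(a) deg p = 2. A generic line meets the curve in up to 2 points.
(b) From the axis intercepts and sections: no x-intercept at any integer in the box; it misses every integer gridline on the y-axis.
(c) These observations pin down the coefficients.

3*x^2 - 3*x*y - 2*x + 1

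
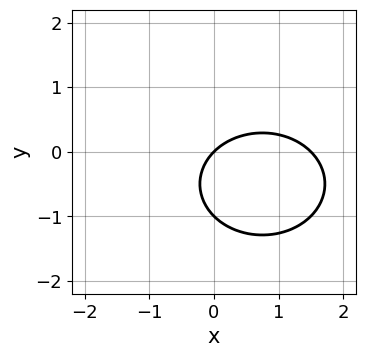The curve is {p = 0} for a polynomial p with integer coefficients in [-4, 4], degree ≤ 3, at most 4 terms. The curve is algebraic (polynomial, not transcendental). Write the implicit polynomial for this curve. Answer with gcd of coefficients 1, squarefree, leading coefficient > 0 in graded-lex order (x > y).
1. deg p = 2. A generic line meets the curve in up to 2 points.
2. Reading off the gridlines: among the integer gridlines, it crosses the y-axis at y ∈ {-1, 0}; one x-axis crossing is at x = 0.
3. The integer polynomial consistent with all of this is the stated p.

2*x^2 + 3*y^2 - 3*x + 3*y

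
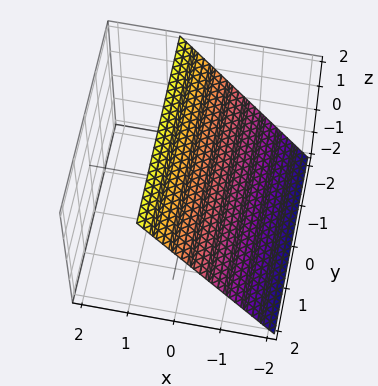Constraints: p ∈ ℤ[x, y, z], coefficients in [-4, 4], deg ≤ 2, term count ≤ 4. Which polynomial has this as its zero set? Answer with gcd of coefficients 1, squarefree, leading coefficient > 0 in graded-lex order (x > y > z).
First, deg p = 1. The surface is flat (a plane).
Then, checking where it meets the axes: it crosses the z-axis at the gridline z = 1; it misses every integer gridline on the y-axis.
Finally, the integer polynomial consistent with all of this is the stated p.

3*x - 2*z + 2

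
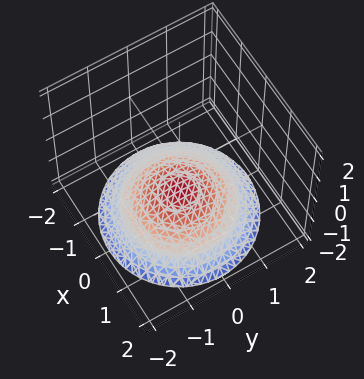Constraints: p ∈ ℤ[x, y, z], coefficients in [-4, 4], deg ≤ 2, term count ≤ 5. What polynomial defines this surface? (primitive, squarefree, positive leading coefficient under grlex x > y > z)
The degree is 2 — a generic line meets the surface in up to 2 points.
Symmetries: the z-axis is an axis of rotation, so x and y enter only as x² + y².
From the visible intercepts: a circular section at z = -2 has radius between 1 and 2; the surface avoids every integer y-axis point in the box; the surface avoids every integer x-axis point in the box.
Solving for integer coefficients yields p as stated. Check: (0, 0, -1) on the z-axis lies on the surface, and p(0, 0, -1) = 0. ✓

x^2 + y^2 + 3*z + 3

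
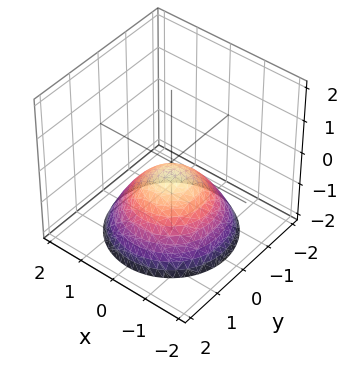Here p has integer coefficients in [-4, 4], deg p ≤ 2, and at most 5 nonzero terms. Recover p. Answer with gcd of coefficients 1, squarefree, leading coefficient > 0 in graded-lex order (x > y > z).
2*x^2 + 2*y^2 + 3*z + 1

The degree is 2 — the shape is more complex than any degree-1 surface.
By symmetry, every cross-section ⟂ z is a circle, so x, y appear only via x² + y².
Reading off the gridlines: a circular section at z = -1 has radius exactly 1; the surface avoids every integer y-axis point in the box; it misses every integer gridline on the x-axis.
Matching integer coefficients to the picture gives p.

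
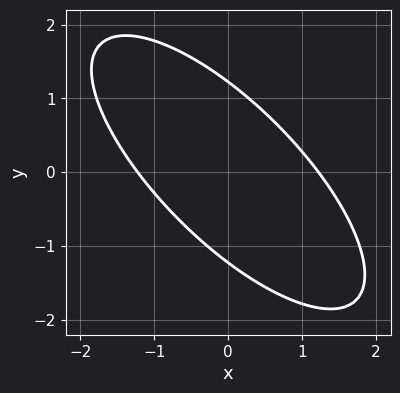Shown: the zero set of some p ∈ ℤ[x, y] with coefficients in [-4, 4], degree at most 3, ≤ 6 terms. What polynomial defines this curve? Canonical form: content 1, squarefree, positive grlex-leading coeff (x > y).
2*x^2 + 3*x*y + 2*y^2 - 3

First, degree: no degree-1 curve has this shape, so deg p = 2.
Finally, putting this together gives p.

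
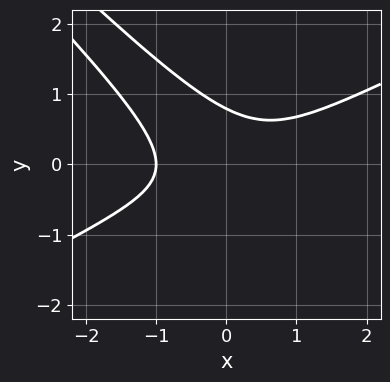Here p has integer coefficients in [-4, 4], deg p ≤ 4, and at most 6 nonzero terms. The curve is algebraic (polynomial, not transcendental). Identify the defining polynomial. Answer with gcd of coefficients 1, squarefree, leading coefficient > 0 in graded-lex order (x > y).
x^3 - 3*x*y^2 - 2*y^3 + 1

First, the degree is 3 — a generic line meets the curve in up to 3 points.
Then, against the integer gridlines: it meets the x-axis at x = -1 (among the integer gridlines).
Finally, these observations pin down the coefficients.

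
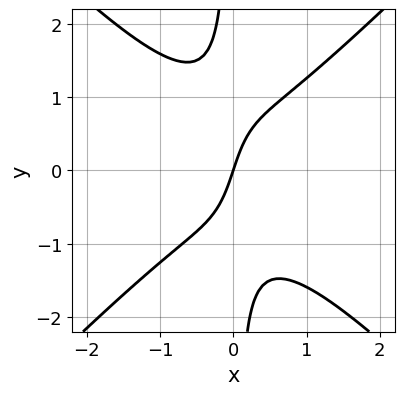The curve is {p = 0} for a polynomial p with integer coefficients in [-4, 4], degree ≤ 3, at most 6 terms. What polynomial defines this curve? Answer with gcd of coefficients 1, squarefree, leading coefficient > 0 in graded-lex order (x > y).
1. Degree: a generic line meets the curve in up to 3 points, so deg p = 3.
2. Checking where it meets the axes: one y-axis crossing is at y = 0; it crosses the x-axis at the gridline x = 0.
3. Fitting integer coefficients to these (and the overall shape) gives p.

3*x^3 - 3*x*y^2 + 3*x - y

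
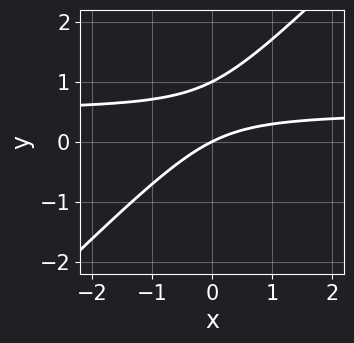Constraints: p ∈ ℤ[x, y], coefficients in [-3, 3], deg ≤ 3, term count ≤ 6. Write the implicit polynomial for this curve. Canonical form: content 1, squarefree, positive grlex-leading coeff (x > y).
First, degree: a generic line meets the curve in up to 2 points, so deg p = 2.
Then, from the visible intercepts: among the integer gridlines, it crosses the y-axis at y ∈ {0, 1}; it meets the x-axis at x = 0 (among the integer gridlines).
Finally, the integer polynomial consistent with all of this is the stated p.

2*x*y - 2*y^2 - x + 2*y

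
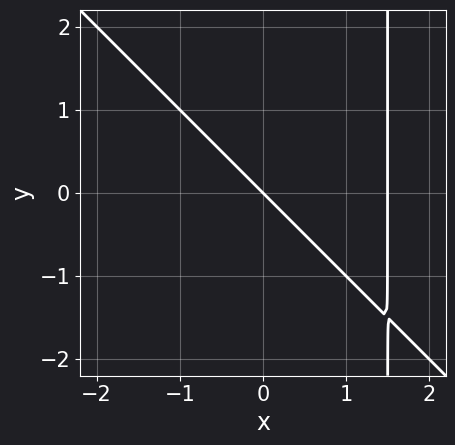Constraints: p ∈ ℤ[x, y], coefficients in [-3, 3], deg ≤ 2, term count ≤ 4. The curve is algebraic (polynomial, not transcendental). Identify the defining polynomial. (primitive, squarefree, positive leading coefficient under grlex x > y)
2*x^2 + 2*x*y - 3*x - 3*y

First, the degree is 2 — the shape is more complex than any degree-1 curve.
Then, against the integer gridlines: one y-axis crossing is at y = 0; it meets the x-axis at x = 0 (among the integer gridlines).
Finally, these observations pin down the coefficients.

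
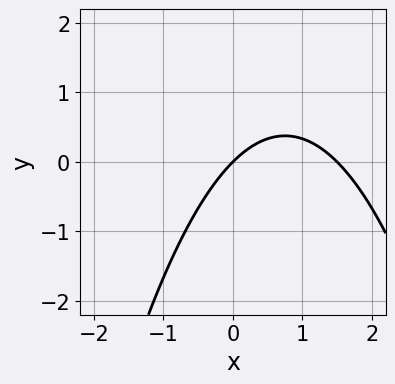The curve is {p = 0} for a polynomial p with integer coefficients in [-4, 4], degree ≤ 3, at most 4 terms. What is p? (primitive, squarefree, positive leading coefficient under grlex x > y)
First, deg p = 2. The shape is more complex than any degree-1 curve.
Next, from the axis intercepts and sections: it crosses the y-axis at the gridline y = 0; it meets the x-axis at x = 0 (among the integer gridlines).
Finally, together with the visible shape, these determine p as stated.

2*x^2 - 3*x + 3*y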